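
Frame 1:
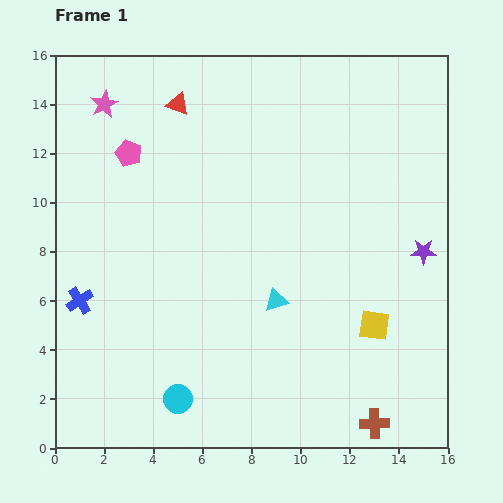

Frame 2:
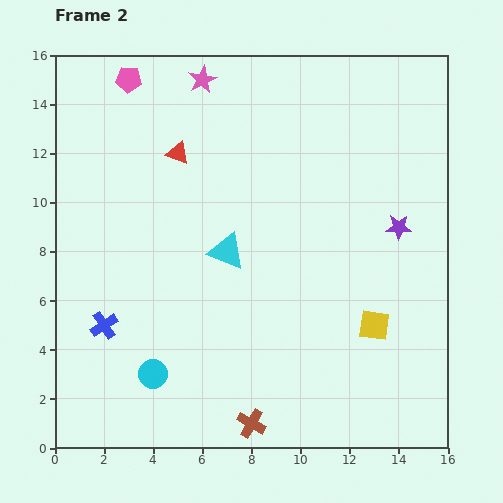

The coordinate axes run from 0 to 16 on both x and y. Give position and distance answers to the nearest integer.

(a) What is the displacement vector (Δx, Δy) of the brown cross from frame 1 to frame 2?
(-5, 0)

The brown cross was at (13, 1) in frame 1 and (8, 1) in frame 2.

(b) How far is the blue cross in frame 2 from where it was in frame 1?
1

The blue cross moved from (1, 6) to (2, 5), a distance of √(1² + 1²) ≈ 1.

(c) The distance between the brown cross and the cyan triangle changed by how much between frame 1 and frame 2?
+1

Distance in frame 1: 6. Distance in frame 2: 7.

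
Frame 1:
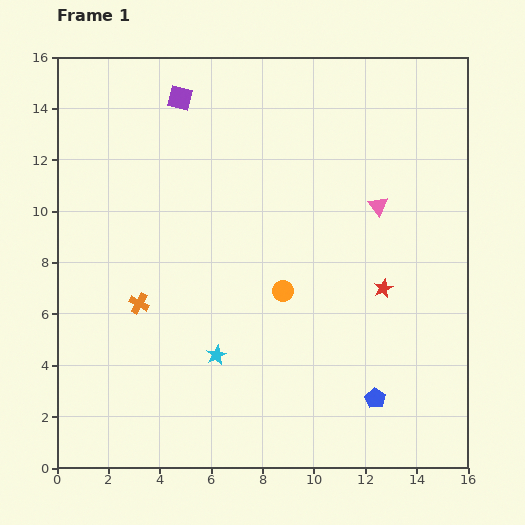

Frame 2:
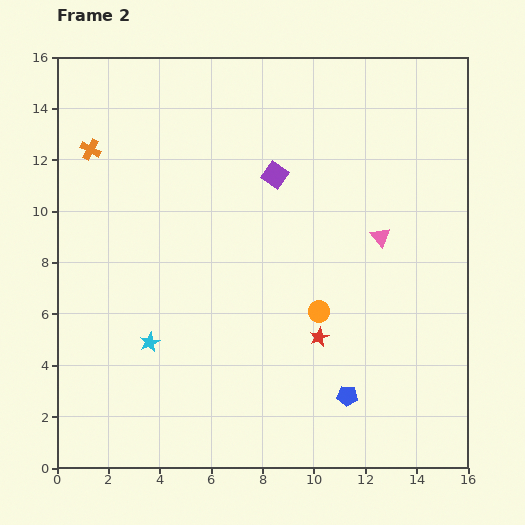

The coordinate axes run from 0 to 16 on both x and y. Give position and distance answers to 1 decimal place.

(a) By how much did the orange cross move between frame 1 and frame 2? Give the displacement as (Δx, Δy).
(-1.9, 6.0)

The orange cross was at (3.2, 6.4) in frame 1 and (1.3, 12.4) in frame 2.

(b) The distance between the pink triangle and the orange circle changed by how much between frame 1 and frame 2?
-1.2

Distance in frame 1: 5.0. Distance in frame 2: 3.8.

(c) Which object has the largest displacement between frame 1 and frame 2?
the orange cross

(moved 6.3; next 4.8)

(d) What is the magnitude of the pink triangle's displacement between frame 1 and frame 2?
1.2

The pink triangle moved from (12.5, 10.2) to (12.6, 9.0), a distance of √(0.1² + 1.2²) ≈ 1.2.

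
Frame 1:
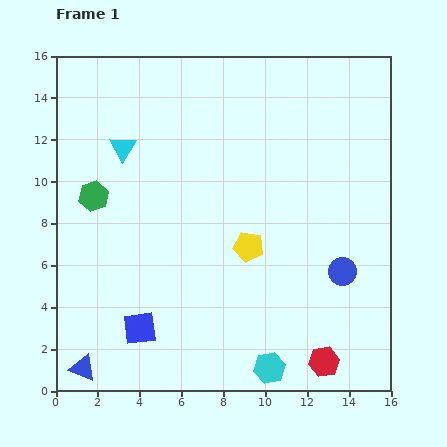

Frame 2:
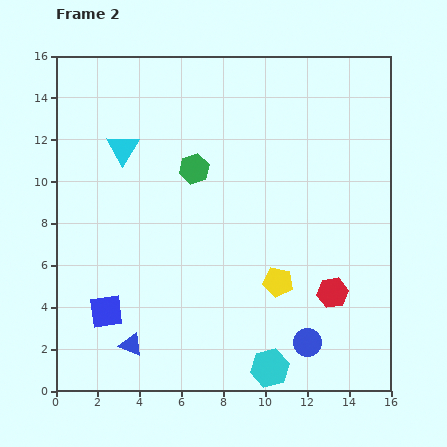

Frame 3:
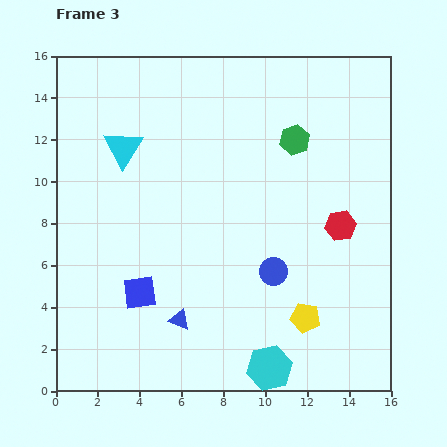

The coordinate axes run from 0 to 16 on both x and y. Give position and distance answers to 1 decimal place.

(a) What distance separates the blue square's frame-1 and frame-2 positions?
1.8

The blue square moved from (4.0, 3.0) to (2.4, 3.8), a distance of √(1.6² + 0.8²) ≈ 1.8.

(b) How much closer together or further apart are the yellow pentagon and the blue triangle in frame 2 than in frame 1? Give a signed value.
-2.2

Distance in frame 1: 9.8. Distance in frame 2: 7.6.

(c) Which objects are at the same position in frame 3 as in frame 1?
the cyan hexagon, the cyan triangle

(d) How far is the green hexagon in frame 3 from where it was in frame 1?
10.0

The green hexagon moved from (1.8, 9.3) to (11.4, 12.0), a distance of √(9.6² + 2.7²) ≈ 10.0.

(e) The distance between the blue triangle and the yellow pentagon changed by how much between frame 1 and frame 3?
-3.8

Distance in frame 1: 9.8. Distance in frame 3: 6.0.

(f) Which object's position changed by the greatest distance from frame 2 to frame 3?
the green hexagon

(moved 5.0; next 3.8)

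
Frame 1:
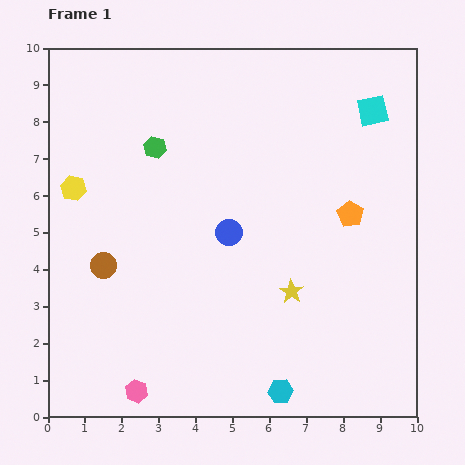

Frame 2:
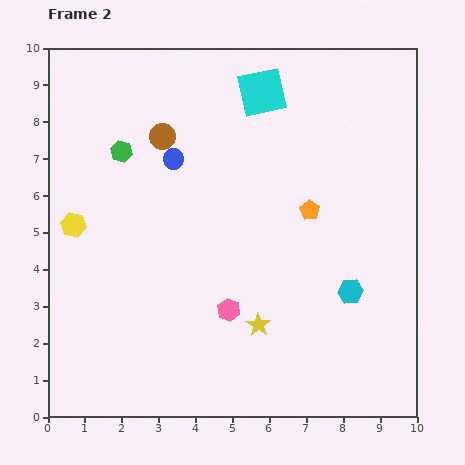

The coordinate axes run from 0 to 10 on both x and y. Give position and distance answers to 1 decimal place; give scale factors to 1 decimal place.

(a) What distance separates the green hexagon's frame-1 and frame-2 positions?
0.9

The green hexagon moved from (2.9, 7.3) to (2.0, 7.2), a distance of √(0.9² + 0.1²) ≈ 0.9.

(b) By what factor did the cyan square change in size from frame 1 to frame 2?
1.5×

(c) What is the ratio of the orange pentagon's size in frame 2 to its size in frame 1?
0.8×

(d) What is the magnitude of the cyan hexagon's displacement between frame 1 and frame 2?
3.3

The cyan hexagon moved from (6.3, 0.7) to (8.2, 3.4), a distance of √(1.9² + 2.7²) ≈ 3.3.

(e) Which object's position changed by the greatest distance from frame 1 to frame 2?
the brown circle

(moved 3.8; next 3.3)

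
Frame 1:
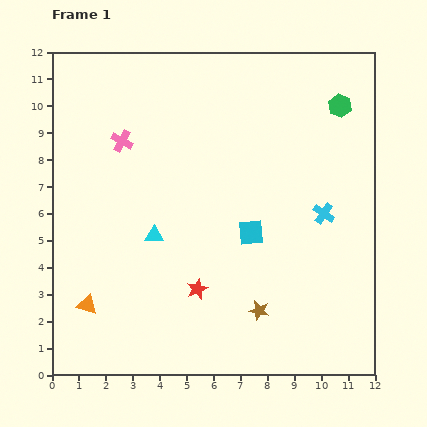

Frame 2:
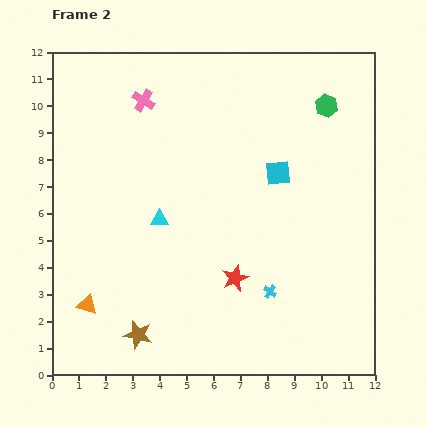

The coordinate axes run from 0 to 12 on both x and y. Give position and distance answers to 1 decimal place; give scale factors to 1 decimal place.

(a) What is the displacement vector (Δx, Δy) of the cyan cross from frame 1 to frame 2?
(-2.0, -2.9)

The cyan cross was at (10.1, 6.0) in frame 1 and (8.1, 3.1) in frame 2.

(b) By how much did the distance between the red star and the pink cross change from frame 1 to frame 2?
+1.2

Distance in frame 1: 6.2. Distance in frame 2: 7.4.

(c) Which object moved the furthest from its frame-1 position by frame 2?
the brown star

(moved 4.6; next 3.5)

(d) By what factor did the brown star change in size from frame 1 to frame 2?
1.4×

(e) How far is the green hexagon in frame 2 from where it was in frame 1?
0.5

The green hexagon moved from (10.7, 10.0) to (10.2, 10.0), a distance of √(0.5² + 0.0²) ≈ 0.5.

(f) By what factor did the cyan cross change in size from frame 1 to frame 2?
0.6×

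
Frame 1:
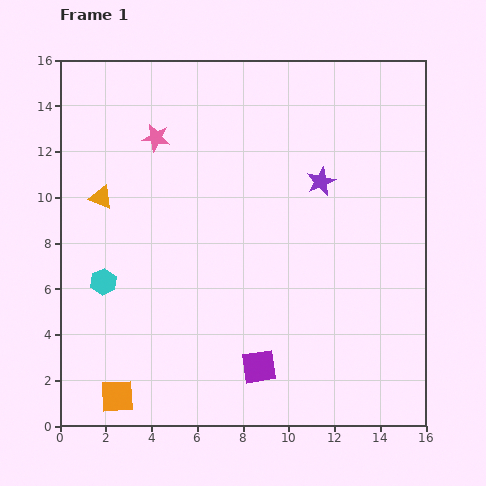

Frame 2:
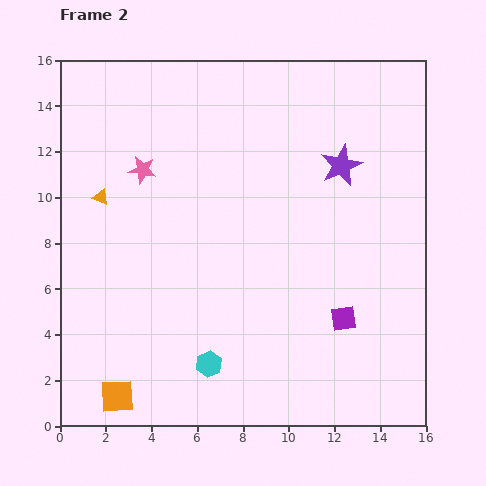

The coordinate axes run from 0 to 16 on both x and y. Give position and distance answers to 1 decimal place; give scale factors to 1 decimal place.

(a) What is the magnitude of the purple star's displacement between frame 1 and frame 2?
1.1

The purple star moved from (11.4, 10.7) to (12.3, 11.4), a distance of √(0.9² + 0.7²) ≈ 1.1.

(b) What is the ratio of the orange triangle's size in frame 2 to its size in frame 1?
0.7×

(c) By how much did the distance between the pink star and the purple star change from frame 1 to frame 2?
+1.3

Distance in frame 1: 7.4. Distance in frame 2: 8.7.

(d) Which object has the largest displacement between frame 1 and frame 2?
the cyan hexagon

(moved 5.8; next 4.3)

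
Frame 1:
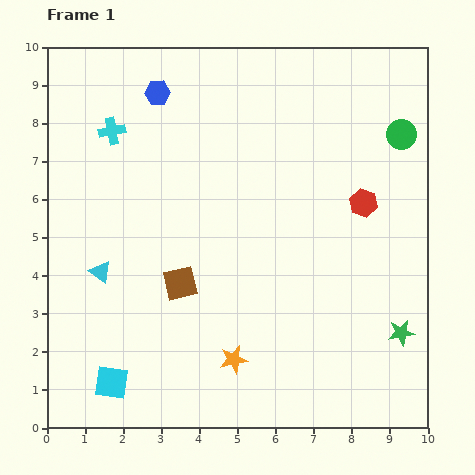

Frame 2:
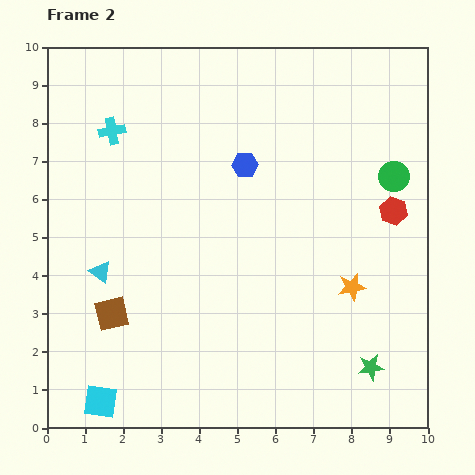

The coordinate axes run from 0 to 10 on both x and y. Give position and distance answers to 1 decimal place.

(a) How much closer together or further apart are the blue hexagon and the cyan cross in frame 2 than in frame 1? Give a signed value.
+2.0

Distance in frame 1: 1.6. Distance in frame 2: 3.6.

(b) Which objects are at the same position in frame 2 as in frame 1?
the cyan cross, the cyan triangle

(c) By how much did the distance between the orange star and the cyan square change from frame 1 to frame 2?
+3.9

Distance in frame 1: 3.3. Distance in frame 2: 7.2.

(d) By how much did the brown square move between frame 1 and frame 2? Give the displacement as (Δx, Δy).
(-1.8, -0.8)

The brown square was at (3.5, 3.8) in frame 1 and (1.7, 3.0) in frame 2.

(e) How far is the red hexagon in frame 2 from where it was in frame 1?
0.8

The red hexagon moved from (8.3, 5.9) to (9.1, 5.7), a distance of √(0.8² + 0.2²) ≈ 0.8.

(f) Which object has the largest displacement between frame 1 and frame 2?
the orange star

(moved 3.6; next 3.0)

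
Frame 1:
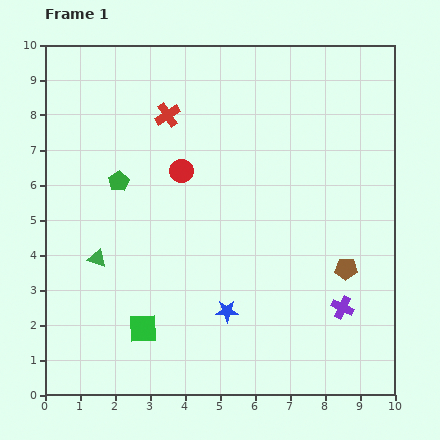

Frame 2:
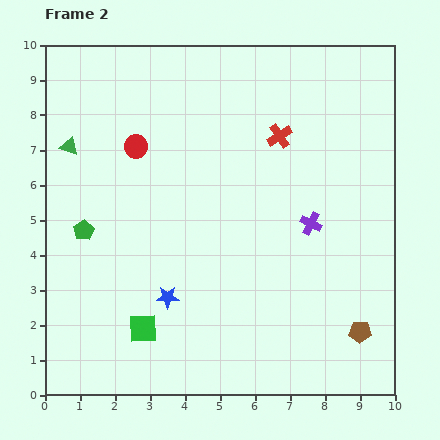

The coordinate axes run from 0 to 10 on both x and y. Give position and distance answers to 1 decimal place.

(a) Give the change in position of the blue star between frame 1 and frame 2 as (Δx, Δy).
(-1.7, 0.4)

The blue star was at (5.2, 2.4) in frame 1 and (3.5, 2.8) in frame 2.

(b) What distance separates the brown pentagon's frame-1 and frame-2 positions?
1.8

The brown pentagon moved from (8.6, 3.6) to (9.0, 1.8), a distance of √(0.4² + 1.8²) ≈ 1.8.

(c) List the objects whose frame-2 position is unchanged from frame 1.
the green square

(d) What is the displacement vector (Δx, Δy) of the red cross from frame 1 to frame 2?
(3.2, -0.6)

The red cross was at (3.5, 8.0) in frame 1 and (6.7, 7.4) in frame 2.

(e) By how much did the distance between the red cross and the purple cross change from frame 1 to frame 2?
-4.7

Distance in frame 1: 7.4. Distance in frame 2: 2.7.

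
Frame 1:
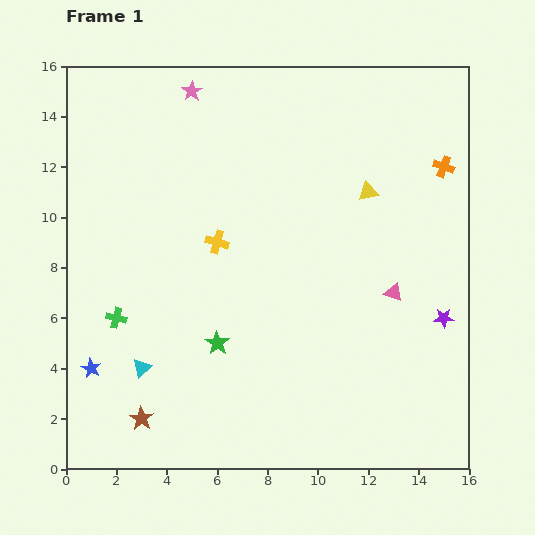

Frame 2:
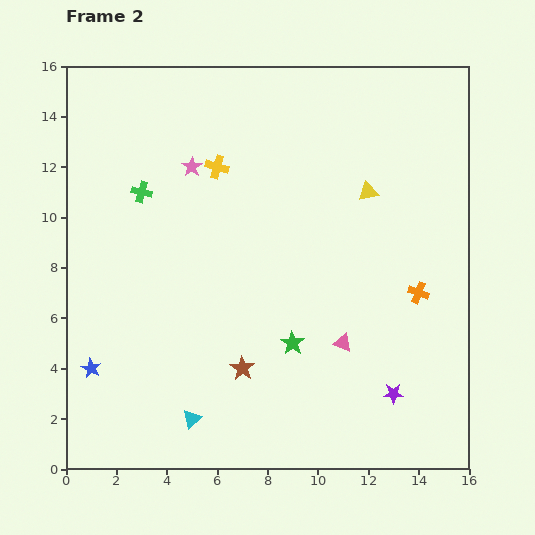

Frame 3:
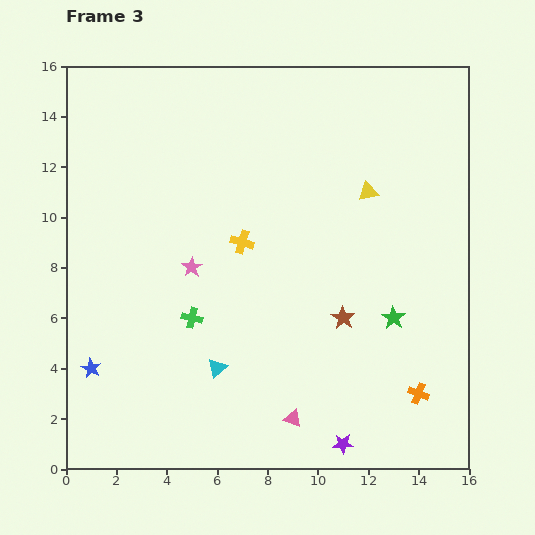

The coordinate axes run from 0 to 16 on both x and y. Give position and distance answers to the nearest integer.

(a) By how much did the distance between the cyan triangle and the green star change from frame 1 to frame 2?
+2

Distance in frame 1: 3. Distance in frame 2: 5.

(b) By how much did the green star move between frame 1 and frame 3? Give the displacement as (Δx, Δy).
(7, 1)

The green star was at (6, 5) in frame 1 and (13, 6) in frame 3.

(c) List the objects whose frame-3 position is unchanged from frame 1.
the blue star, the yellow triangle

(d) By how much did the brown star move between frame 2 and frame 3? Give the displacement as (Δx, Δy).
(4, 2)

The brown star was at (7, 4) in frame 2 and (11, 6) in frame 3.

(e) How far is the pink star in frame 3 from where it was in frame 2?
4

The pink star moved from (5, 12) to (5, 8), a distance of √(0² + 4²) ≈ 4.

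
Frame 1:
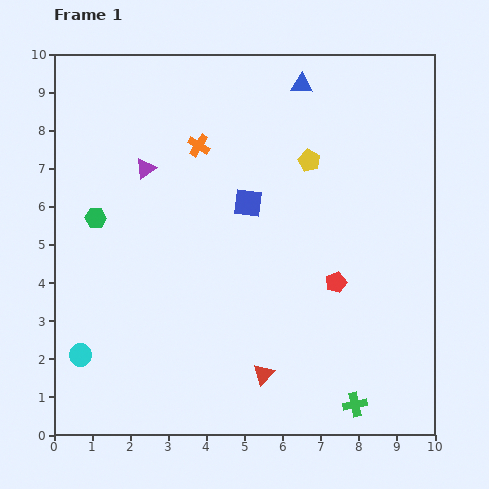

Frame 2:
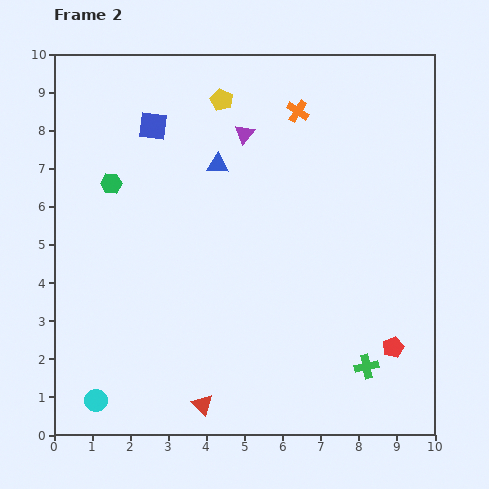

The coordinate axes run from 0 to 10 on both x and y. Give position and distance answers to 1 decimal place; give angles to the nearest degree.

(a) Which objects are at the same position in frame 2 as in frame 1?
none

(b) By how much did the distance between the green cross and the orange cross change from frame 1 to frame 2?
-1.0

Distance in frame 1: 7.9. Distance in frame 2: 6.9.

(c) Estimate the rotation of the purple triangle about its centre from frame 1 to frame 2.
15° counter-clockwise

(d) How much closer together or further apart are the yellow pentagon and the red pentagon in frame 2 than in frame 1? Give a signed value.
+4.6

Distance in frame 1: 3.3. Distance in frame 2: 7.9.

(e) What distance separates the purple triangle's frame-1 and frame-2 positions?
2.8

The purple triangle moved from (2.4, 7.0) to (5.0, 7.9), a distance of √(2.6² + 0.9²) ≈ 2.8.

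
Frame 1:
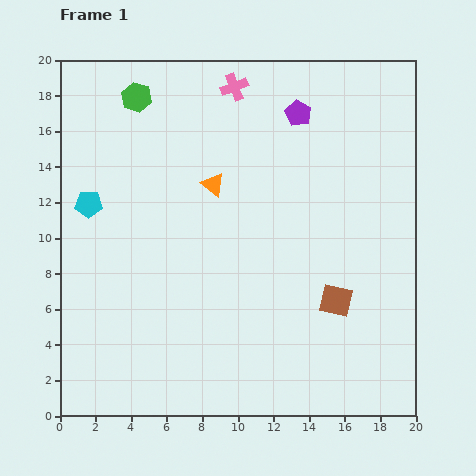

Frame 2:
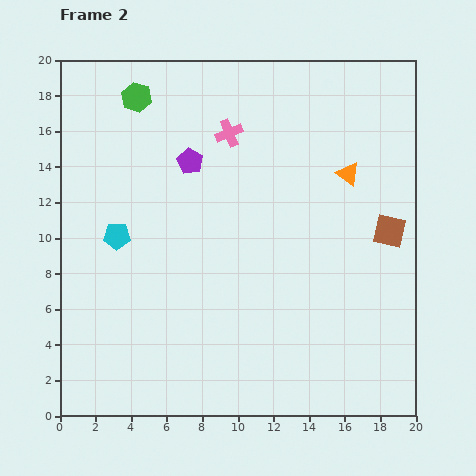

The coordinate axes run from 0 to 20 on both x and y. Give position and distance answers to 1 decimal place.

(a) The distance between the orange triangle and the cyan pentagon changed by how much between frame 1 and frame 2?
+6.4

Distance in frame 1: 7.1. Distance in frame 2: 13.5.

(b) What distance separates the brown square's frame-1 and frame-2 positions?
4.9

The brown square moved from (15.5, 6.5) to (18.5, 10.4), a distance of √(3.0² + 3.9²) ≈ 4.9.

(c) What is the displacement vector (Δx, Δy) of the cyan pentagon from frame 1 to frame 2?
(1.6, -1.8)

The cyan pentagon was at (1.6, 11.9) in frame 1 and (3.2, 10.1) in frame 2.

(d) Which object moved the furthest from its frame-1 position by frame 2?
the orange triangle

(moved 7.6; next 6.7)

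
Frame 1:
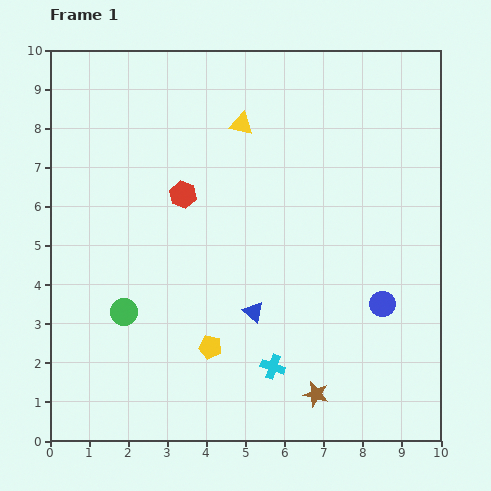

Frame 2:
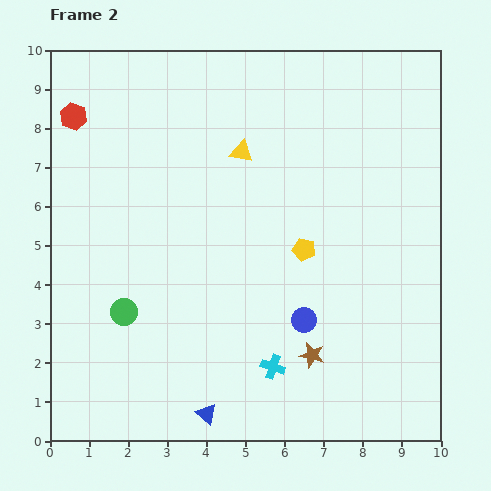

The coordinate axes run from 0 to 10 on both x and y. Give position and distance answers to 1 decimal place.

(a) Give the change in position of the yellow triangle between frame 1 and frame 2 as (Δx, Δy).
(0.0, -0.7)

The yellow triangle was at (4.9, 8.1) in frame 1 and (4.9, 7.4) in frame 2.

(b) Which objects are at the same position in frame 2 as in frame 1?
the green circle, the cyan cross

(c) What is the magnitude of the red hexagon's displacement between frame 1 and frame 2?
3.4

The red hexagon moved from (3.4, 6.3) to (0.6, 8.3), a distance of √(2.8² + 2.0²) ≈ 3.4.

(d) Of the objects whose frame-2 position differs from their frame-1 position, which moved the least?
the yellow triangle

(moved 0.7)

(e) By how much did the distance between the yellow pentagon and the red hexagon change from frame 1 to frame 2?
+2.8

Distance in frame 1: 4.0. Distance in frame 2: 6.8.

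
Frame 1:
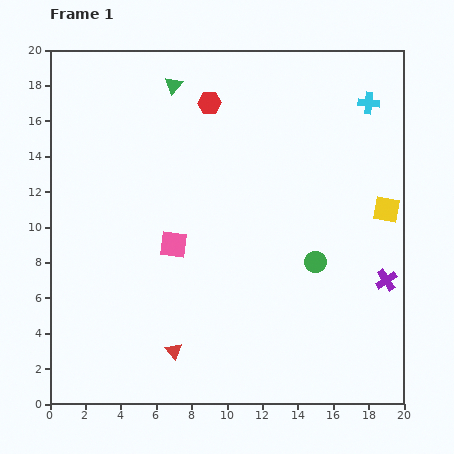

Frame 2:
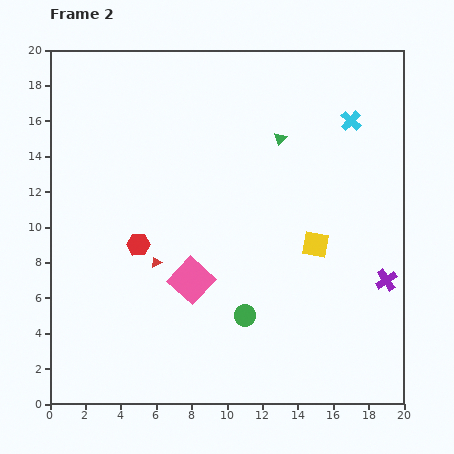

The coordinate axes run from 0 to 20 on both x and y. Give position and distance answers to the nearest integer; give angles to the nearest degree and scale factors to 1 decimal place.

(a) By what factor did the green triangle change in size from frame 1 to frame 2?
0.7×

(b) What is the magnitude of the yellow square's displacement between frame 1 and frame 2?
4

The yellow square moved from (19, 11) to (15, 9), a distance of √(4² + 2²) ≈ 4.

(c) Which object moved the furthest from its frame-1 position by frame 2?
the red hexagon

(moved 9; next 7)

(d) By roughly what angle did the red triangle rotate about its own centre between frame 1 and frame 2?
46° clockwise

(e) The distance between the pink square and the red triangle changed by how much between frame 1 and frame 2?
-4

Distance in frame 1: 6. Distance in frame 2: 2.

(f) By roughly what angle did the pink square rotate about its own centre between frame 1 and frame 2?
35° clockwise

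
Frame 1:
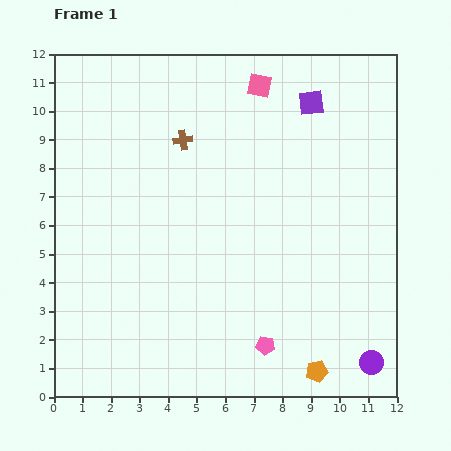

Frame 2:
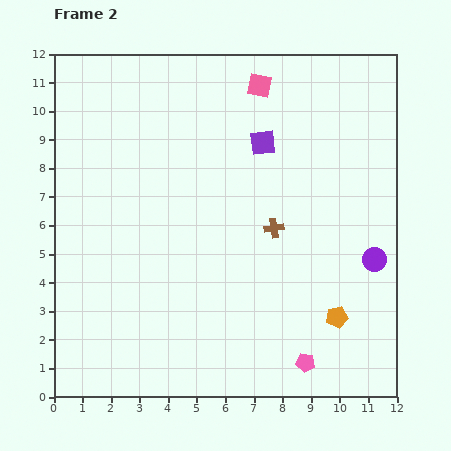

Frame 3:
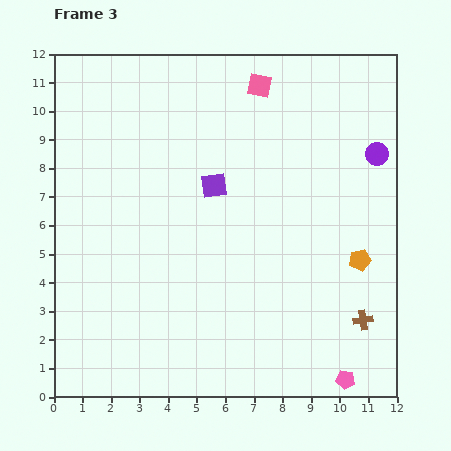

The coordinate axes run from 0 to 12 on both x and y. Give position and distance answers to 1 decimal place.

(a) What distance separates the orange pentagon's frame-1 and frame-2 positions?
2.0

The orange pentagon moved from (9.2, 0.9) to (9.9, 2.8), a distance of √(0.7² + 1.9²) ≈ 2.0.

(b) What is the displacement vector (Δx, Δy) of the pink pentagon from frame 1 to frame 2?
(1.4, -0.6)

The pink pentagon was at (7.4, 1.8) in frame 1 and (8.8, 1.2) in frame 2.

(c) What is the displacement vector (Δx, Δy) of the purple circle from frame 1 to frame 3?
(0.2, 7.3)

The purple circle was at (11.1, 1.2) in frame 1 and (11.3, 8.5) in frame 3.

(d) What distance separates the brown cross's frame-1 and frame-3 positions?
8.9

The brown cross moved from (4.5, 9.0) to (10.8, 2.7), a distance of √(6.3² + 6.3²) ≈ 8.9.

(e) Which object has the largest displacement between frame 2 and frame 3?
the brown cross

(moved 4.5; next 3.7)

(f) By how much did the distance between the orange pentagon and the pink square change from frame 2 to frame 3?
-1.5

Distance in frame 2: 8.5. Distance in frame 3: 7.0.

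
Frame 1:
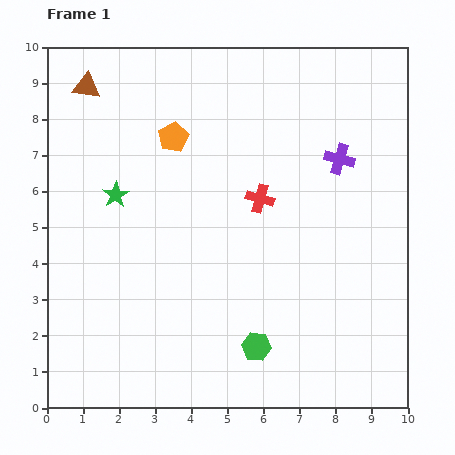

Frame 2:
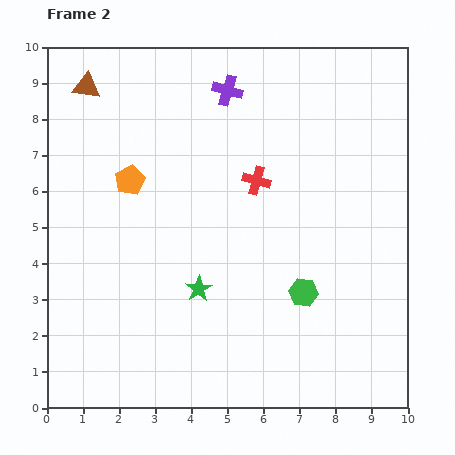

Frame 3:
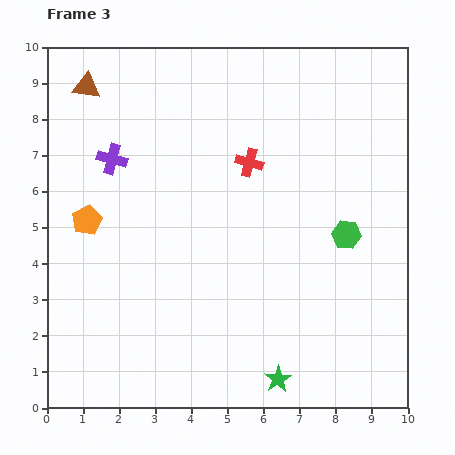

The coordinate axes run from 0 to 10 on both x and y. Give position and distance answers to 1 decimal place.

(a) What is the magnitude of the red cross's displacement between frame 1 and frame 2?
0.5

The red cross moved from (5.9, 5.8) to (5.8, 6.3), a distance of √(0.1² + 0.5²) ≈ 0.5.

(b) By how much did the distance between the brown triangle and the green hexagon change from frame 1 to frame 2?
-0.3

Distance in frame 1: 8.6. Distance in frame 2: 8.3.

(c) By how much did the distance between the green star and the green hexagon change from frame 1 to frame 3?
-1.3

Distance in frame 1: 5.7. Distance in frame 3: 4.4.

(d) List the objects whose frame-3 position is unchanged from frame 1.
the brown triangle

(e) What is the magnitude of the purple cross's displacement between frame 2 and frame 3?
3.7

The purple cross moved from (5.0, 8.8) to (1.8, 6.9), a distance of √(3.2² + 1.9²) ≈ 3.7.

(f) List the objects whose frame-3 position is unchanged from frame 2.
the brown triangle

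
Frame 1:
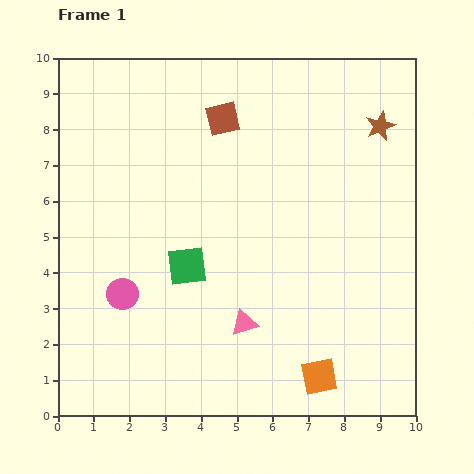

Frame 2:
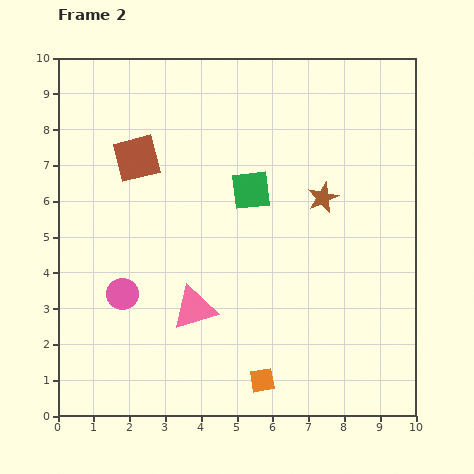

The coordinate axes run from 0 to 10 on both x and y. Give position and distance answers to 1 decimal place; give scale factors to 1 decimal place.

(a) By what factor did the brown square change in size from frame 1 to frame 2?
1.4×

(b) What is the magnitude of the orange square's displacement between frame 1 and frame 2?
1.6

The orange square moved from (7.3, 1.1) to (5.7, 1.0), a distance of √(1.6² + 0.1²) ≈ 1.6.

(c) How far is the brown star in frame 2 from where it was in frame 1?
2.6

The brown star moved from (9.0, 8.1) to (7.4, 6.1), a distance of √(1.6² + 2.0²) ≈ 2.6.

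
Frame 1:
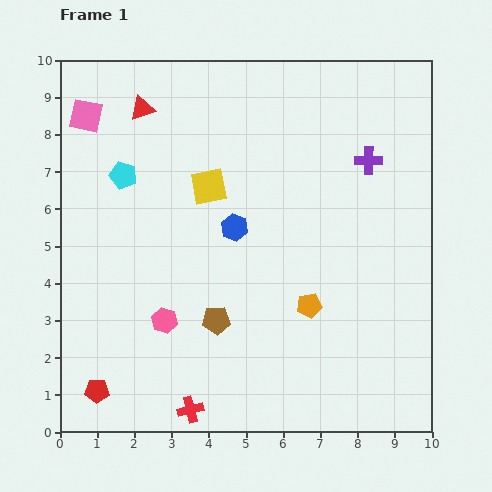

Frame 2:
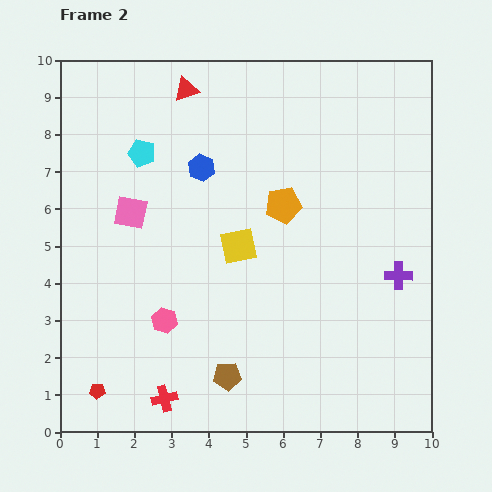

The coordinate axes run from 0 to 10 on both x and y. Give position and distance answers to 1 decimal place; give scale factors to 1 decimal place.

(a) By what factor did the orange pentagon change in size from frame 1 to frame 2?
1.5×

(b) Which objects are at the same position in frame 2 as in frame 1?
the red pentagon, the pink hexagon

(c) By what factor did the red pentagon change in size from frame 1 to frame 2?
0.7×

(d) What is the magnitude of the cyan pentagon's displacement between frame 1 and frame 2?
0.8

The cyan pentagon moved from (1.7, 6.9) to (2.2, 7.5), a distance of √(0.5² + 0.6²) ≈ 0.8.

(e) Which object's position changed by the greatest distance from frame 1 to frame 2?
the purple cross

(moved 3.2; next 2.9)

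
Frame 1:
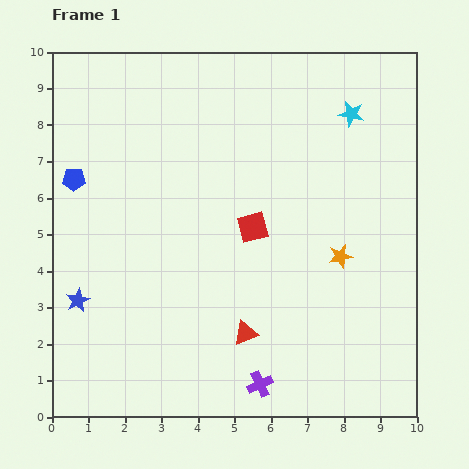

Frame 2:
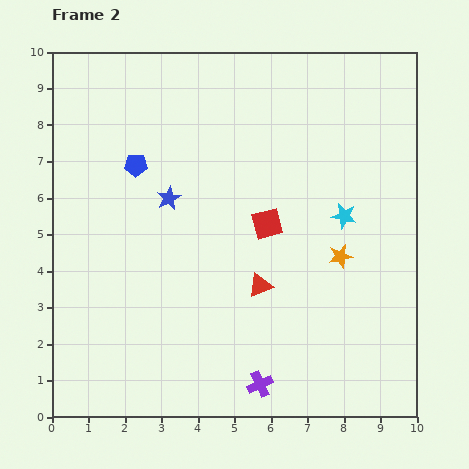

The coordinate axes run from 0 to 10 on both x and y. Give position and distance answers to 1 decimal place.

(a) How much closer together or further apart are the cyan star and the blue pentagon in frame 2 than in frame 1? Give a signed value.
-1.9

Distance in frame 1: 7.8. Distance in frame 2: 5.9.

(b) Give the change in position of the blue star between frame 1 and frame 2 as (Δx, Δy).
(2.5, 2.8)

The blue star was at (0.7, 3.2) in frame 1 and (3.2, 6.0) in frame 2.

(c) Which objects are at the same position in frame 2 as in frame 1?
the orange star, the purple cross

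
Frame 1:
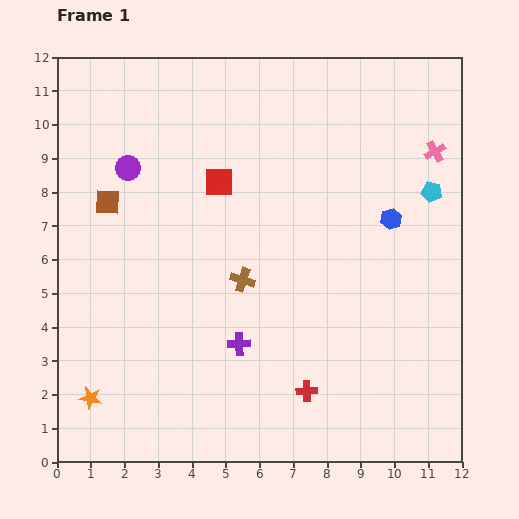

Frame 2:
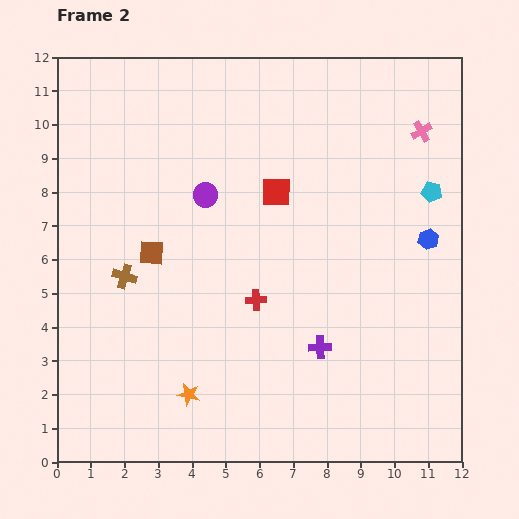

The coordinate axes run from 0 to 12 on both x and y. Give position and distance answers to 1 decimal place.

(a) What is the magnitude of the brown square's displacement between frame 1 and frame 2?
2.0

The brown square moved from (1.5, 7.7) to (2.8, 6.2), a distance of √(1.3² + 1.5²) ≈ 2.0.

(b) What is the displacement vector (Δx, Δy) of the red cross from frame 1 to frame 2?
(-1.5, 2.7)

The red cross was at (7.4, 2.1) in frame 1 and (5.9, 4.8) in frame 2.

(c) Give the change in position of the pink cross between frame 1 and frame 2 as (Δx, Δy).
(-0.4, 0.6)

The pink cross was at (11.2, 9.2) in frame 1 and (10.8, 9.8) in frame 2.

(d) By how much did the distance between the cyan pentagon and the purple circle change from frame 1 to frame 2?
-2.3

Distance in frame 1: 9.0. Distance in frame 2: 6.7.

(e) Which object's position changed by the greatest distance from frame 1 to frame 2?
the brown cross

(moved 3.5; next 3.1)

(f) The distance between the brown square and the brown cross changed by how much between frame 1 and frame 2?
-3.5

Distance in frame 1: 4.6. Distance in frame 2: 1.1.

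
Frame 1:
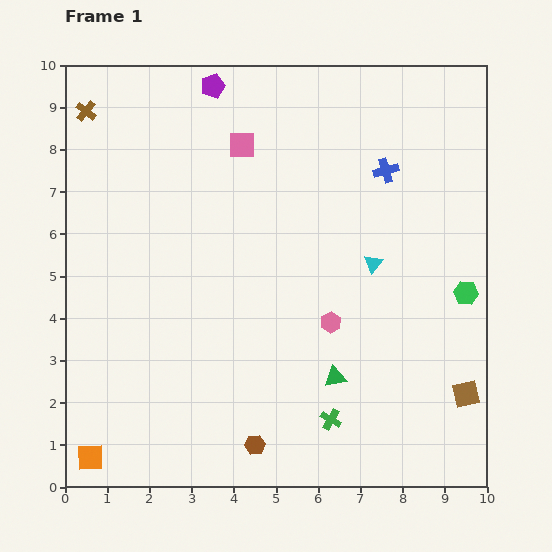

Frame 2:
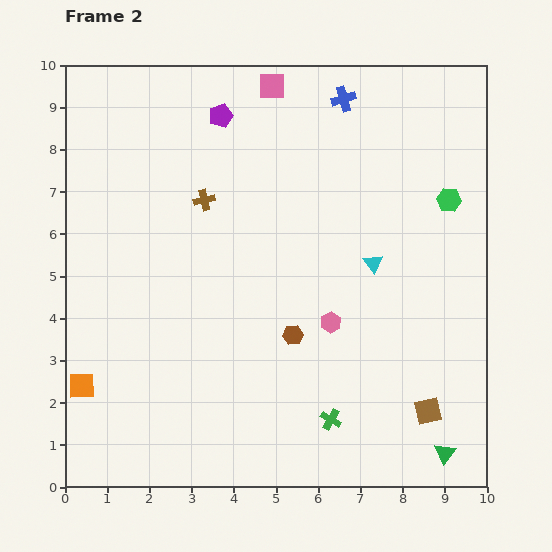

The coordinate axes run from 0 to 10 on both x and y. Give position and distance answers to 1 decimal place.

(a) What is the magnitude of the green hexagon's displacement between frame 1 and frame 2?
2.2

The green hexagon moved from (9.5, 4.6) to (9.1, 6.8), a distance of √(0.4² + 2.2²) ≈ 2.2.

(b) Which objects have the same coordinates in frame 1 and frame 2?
the green cross, the cyan triangle, the pink hexagon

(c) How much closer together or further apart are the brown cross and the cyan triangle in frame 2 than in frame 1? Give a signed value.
-3.4

Distance in frame 1: 7.7. Distance in frame 2: 4.3.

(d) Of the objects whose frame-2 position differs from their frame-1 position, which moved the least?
the purple pentagon

(moved 0.7)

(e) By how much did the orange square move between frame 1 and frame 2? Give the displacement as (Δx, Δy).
(-0.2, 1.7)

The orange square was at (0.6, 0.7) in frame 1 and (0.4, 2.4) in frame 2.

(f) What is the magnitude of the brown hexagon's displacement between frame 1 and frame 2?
2.8

The brown hexagon moved from (4.5, 1.0) to (5.4, 3.6), a distance of √(0.9² + 2.6²) ≈ 2.8.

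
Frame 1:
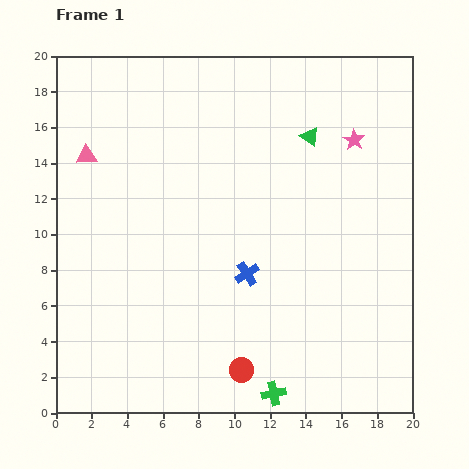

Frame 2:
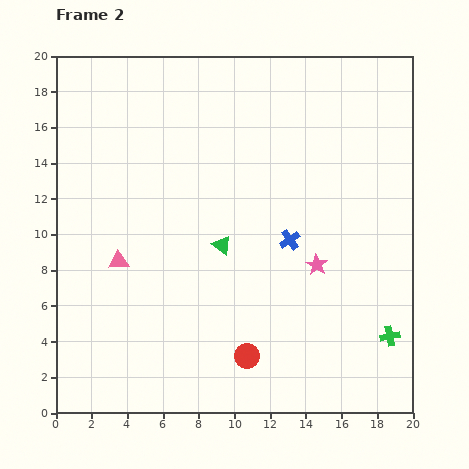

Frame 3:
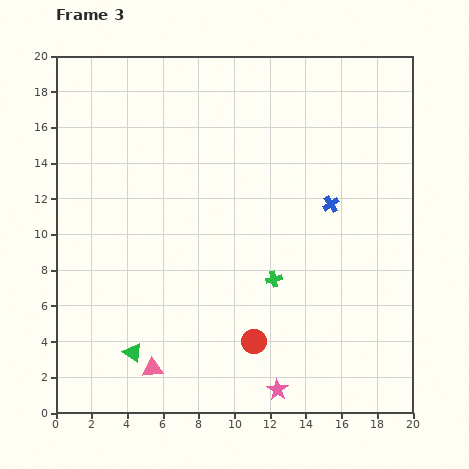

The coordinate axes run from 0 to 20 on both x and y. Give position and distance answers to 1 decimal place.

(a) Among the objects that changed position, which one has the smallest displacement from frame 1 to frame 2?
the red circle

(moved 0.9)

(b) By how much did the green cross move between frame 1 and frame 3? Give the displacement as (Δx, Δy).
(0.0, 6.4)

The green cross was at (12.2, 1.1) in frame 1 and (12.2, 7.5) in frame 3.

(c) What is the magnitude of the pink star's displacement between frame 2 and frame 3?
7.3

The pink star moved from (14.6, 8.3) to (12.4, 1.3), a distance of √(2.2² + 7.0²) ≈ 7.3.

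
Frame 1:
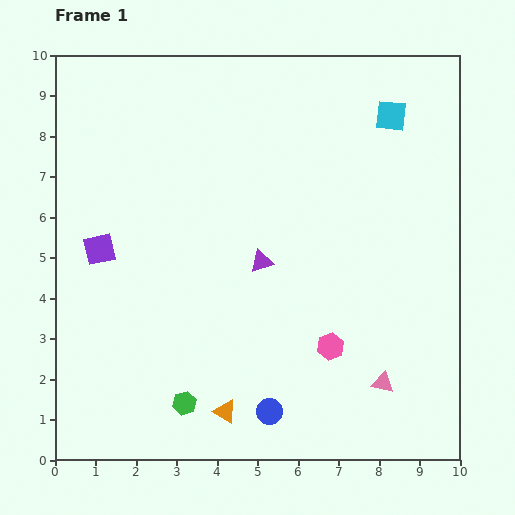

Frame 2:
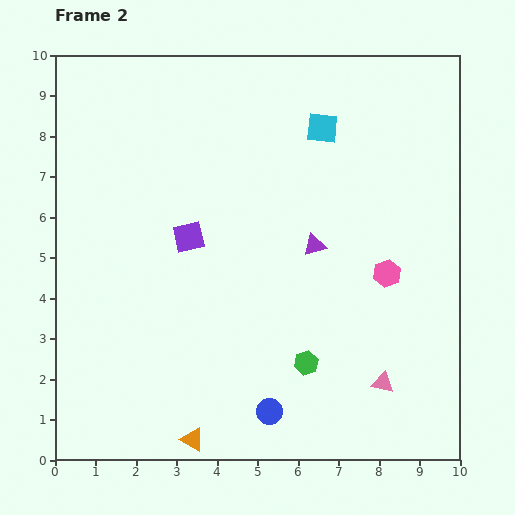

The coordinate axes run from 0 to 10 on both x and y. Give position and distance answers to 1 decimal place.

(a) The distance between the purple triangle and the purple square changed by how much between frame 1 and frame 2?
-0.9

Distance in frame 1: 4.0. Distance in frame 2: 3.1.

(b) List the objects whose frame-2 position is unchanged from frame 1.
the pink triangle, the blue circle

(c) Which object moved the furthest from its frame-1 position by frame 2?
the green hexagon

(moved 3.2; next 2.3)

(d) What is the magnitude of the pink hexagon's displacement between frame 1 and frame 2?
2.3

The pink hexagon moved from (6.8, 2.8) to (8.2, 4.6), a distance of √(1.4² + 1.8²) ≈ 2.3.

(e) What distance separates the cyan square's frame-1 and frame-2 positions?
1.7

The cyan square moved from (8.3, 8.5) to (6.6, 8.2), a distance of √(1.7² + 0.3²) ≈ 1.7.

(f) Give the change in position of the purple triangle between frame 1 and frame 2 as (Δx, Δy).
(1.3, 0.4)

The purple triangle was at (5.1, 4.9) in frame 1 and (6.4, 5.3) in frame 2.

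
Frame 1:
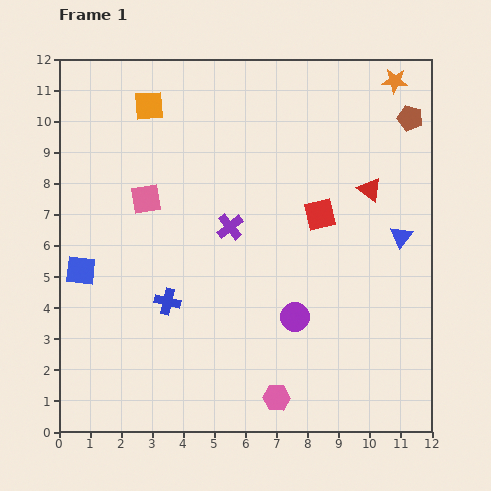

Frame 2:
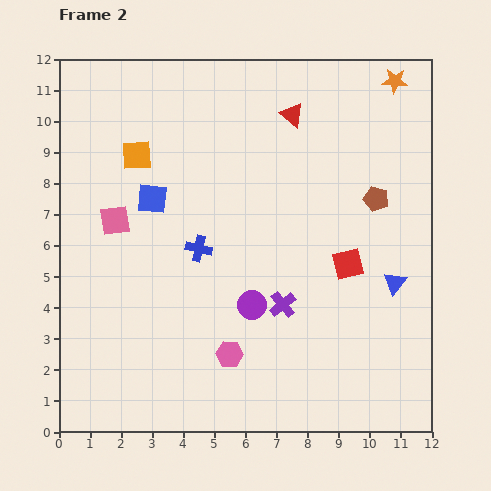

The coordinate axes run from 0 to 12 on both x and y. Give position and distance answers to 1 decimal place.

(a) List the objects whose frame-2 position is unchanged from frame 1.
the orange star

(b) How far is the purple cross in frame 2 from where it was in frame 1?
3.0

The purple cross moved from (5.5, 6.6) to (7.2, 4.1), a distance of √(1.7² + 2.5²) ≈ 3.0.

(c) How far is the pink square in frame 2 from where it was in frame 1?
1.2

The pink square moved from (2.8, 7.5) to (1.8, 6.8), a distance of √(1.0² + 0.7²) ≈ 1.2.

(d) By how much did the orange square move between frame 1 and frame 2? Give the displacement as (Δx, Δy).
(-0.4, -1.6)

The orange square was at (2.9, 10.5) in frame 1 and (2.5, 8.9) in frame 2.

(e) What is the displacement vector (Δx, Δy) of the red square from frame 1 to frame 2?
(0.9, -1.6)

The red square was at (8.4, 7.0) in frame 1 and (9.3, 5.4) in frame 2.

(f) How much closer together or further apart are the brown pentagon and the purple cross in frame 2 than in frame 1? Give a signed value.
-2.3

Distance in frame 1: 6.8. Distance in frame 2: 4.5.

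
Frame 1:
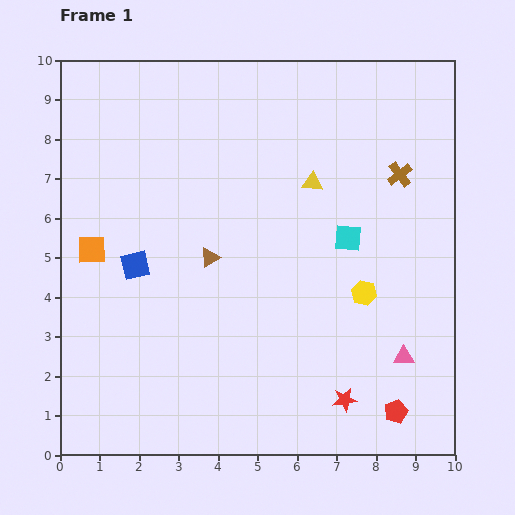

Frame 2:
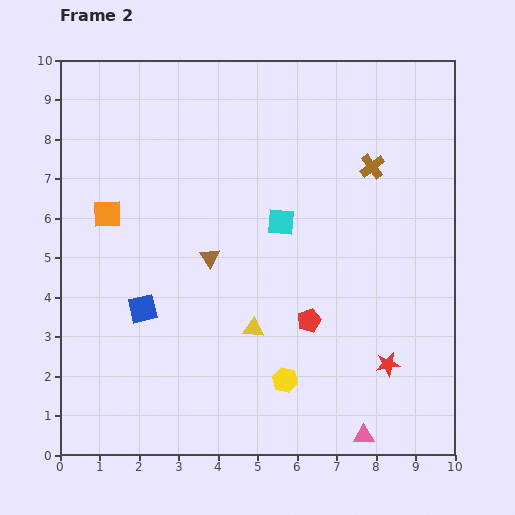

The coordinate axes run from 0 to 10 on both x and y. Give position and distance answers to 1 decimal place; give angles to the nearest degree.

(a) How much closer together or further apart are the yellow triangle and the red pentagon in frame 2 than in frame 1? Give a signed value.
-4.8

Distance in frame 1: 6.2. Distance in frame 2: 1.4.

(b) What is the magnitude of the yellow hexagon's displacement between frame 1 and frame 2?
3.0

The yellow hexagon moved from (7.7, 4.1) to (5.7, 1.9), a distance of √(2.0² + 2.2²) ≈ 3.0.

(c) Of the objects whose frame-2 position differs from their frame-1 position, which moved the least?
the brown cross

(moved 0.7)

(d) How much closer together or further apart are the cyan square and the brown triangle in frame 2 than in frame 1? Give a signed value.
-1.5

Distance in frame 1: 3.5. Distance in frame 2: 2.0.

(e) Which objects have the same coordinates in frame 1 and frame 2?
the brown triangle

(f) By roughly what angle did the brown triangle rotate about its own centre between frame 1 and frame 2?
32° counter-clockwise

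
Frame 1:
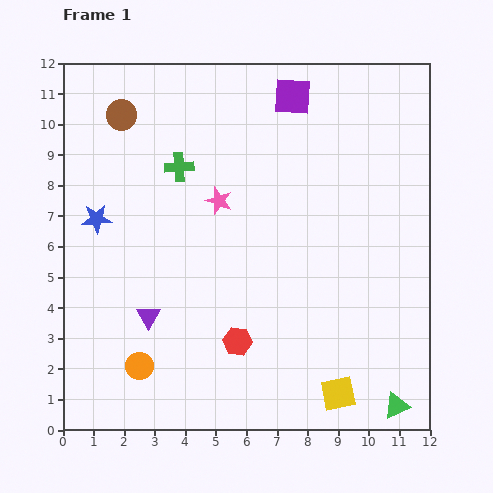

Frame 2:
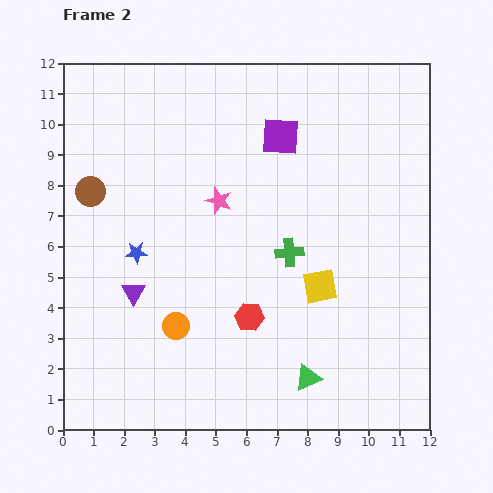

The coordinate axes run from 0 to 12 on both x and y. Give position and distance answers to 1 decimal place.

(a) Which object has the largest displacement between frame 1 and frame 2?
the green cross

(moved 4.6; next 3.6)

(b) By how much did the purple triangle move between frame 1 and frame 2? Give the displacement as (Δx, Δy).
(-0.5, 0.8)

The purple triangle was at (2.8, 3.7) in frame 1 and (2.3, 4.5) in frame 2.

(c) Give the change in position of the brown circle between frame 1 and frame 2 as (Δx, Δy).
(-1.0, -2.5)

The brown circle was at (1.9, 10.3) in frame 1 and (0.9, 7.8) in frame 2.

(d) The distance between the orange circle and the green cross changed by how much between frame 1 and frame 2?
-2.2

Distance in frame 1: 6.6. Distance in frame 2: 4.4.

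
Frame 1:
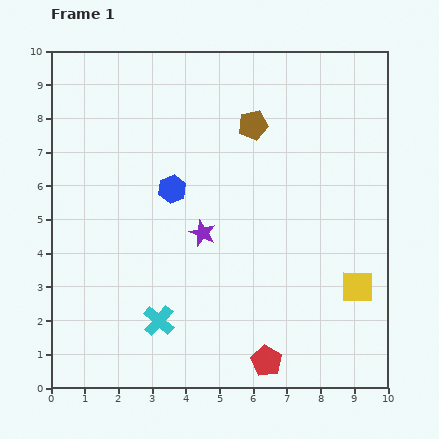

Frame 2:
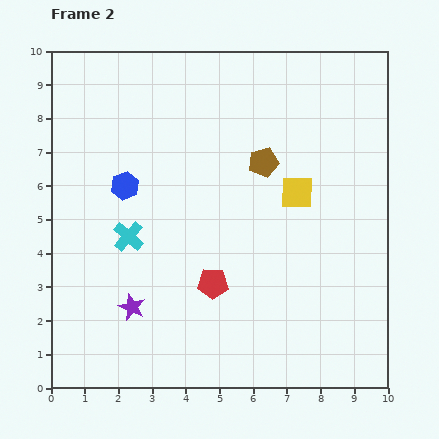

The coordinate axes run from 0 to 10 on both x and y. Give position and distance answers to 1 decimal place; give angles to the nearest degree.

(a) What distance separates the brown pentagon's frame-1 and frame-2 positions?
1.1

The brown pentagon moved from (6.0, 7.8) to (6.3, 6.7), a distance of √(0.3² + 1.1²) ≈ 1.1.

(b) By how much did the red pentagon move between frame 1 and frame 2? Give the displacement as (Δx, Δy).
(-1.6, 2.3)

The red pentagon was at (6.4, 0.8) in frame 1 and (4.8, 3.1) in frame 2.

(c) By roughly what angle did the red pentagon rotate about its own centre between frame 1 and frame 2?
28° counter-clockwise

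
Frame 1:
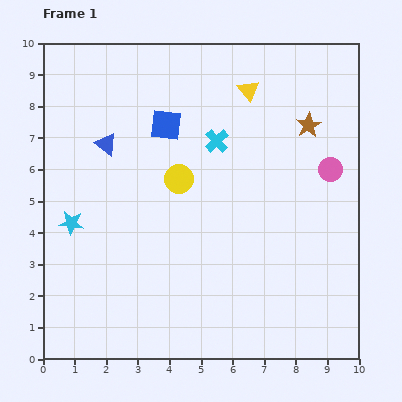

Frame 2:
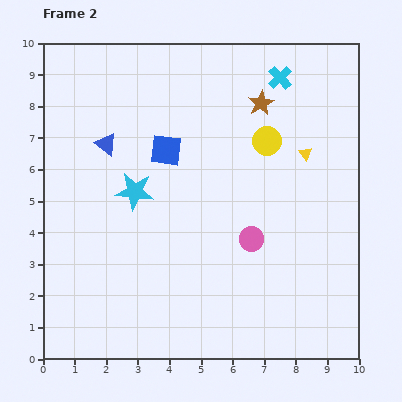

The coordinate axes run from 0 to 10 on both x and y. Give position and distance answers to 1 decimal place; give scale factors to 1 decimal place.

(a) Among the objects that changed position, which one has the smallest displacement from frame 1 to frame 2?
the blue square

(moved 0.8)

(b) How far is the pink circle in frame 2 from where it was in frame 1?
3.3

The pink circle moved from (9.1, 6.0) to (6.6, 3.8), a distance of √(2.5² + 2.2²) ≈ 3.3.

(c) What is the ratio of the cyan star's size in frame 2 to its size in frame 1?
1.6×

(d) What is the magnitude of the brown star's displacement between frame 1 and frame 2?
1.7

The brown star moved from (8.4, 7.4) to (6.9, 8.1), a distance of √(1.5² + 0.7²) ≈ 1.7.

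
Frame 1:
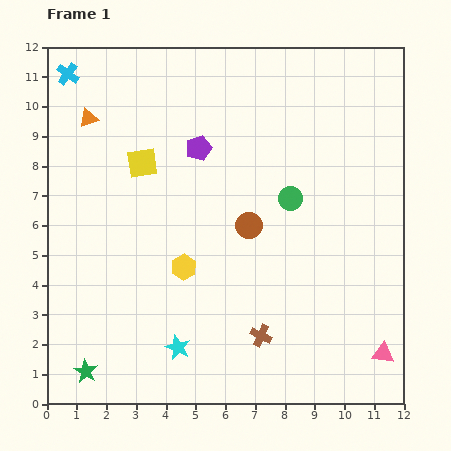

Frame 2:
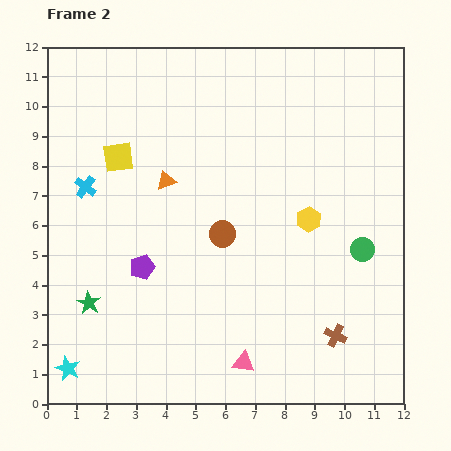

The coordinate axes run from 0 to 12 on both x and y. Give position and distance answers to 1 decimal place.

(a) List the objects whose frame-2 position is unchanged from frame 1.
none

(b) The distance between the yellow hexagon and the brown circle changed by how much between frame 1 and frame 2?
+0.3

Distance in frame 1: 2.6. Distance in frame 2: 2.9.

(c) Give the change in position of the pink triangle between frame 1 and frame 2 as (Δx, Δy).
(-4.7, -0.3)

The pink triangle was at (11.3, 1.7) in frame 1 and (6.6, 1.4) in frame 2.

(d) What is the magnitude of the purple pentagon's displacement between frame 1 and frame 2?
4.4

The purple pentagon moved from (5.1, 8.6) to (3.2, 4.6), a distance of √(1.9² + 4.0²) ≈ 4.4.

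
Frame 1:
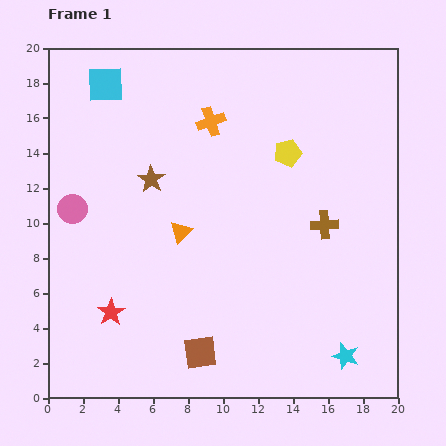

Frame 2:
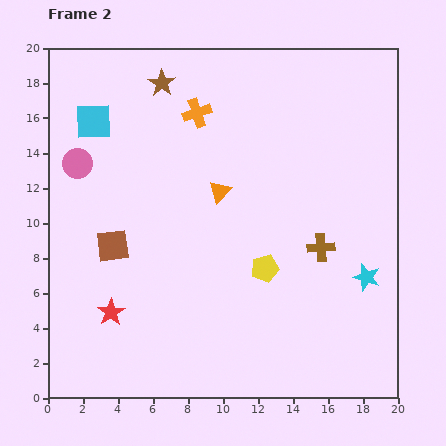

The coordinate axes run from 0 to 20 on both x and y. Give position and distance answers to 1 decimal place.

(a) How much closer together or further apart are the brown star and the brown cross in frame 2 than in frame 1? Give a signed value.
+2.9

Distance in frame 1: 10.2. Distance in frame 2: 13.1.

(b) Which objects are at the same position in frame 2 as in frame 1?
the red star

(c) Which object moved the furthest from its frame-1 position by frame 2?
the brown square

(moved 7.9; next 6.7)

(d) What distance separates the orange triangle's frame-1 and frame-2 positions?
3.2

The orange triangle moved from (7.6, 9.5) to (9.8, 11.8), a distance of √(2.2² + 2.3²) ≈ 3.2.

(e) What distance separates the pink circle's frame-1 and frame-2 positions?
2.6

The pink circle moved from (1.4, 10.8) to (1.7, 13.4), a distance of √(0.3² + 2.6²) ≈ 2.6.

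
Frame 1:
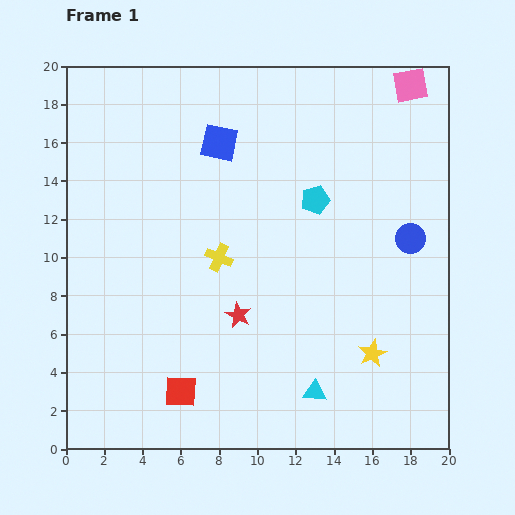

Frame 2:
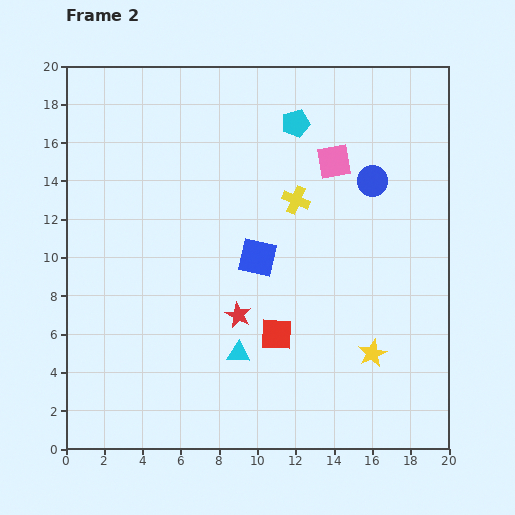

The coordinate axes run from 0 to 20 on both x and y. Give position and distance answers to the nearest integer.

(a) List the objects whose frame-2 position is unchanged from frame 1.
the red star, the yellow star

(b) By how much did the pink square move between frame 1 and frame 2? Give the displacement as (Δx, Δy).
(-4, -4)

The pink square was at (18, 19) in frame 1 and (14, 15) in frame 2.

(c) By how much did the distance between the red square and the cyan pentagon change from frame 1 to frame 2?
-1

Distance in frame 1: 12. Distance in frame 2: 11.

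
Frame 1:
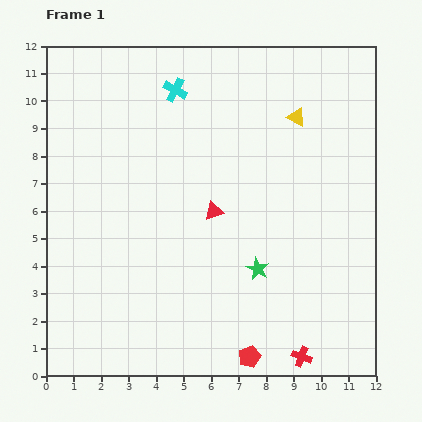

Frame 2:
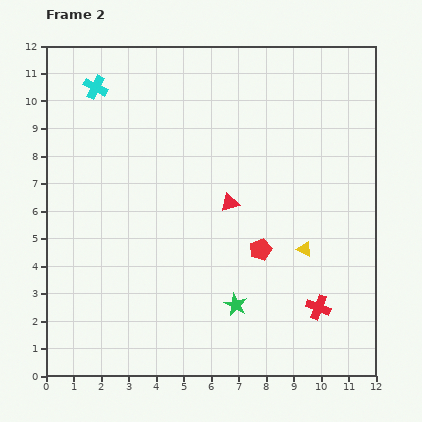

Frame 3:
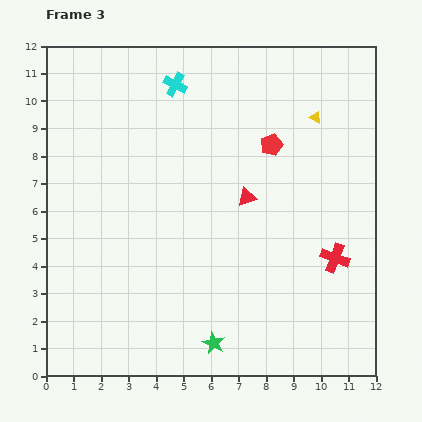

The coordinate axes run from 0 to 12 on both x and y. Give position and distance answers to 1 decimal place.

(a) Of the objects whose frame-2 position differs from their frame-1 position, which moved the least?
the red triangle

(moved 0.7)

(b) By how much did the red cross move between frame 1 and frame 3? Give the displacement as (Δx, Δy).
(1.2, 3.6)

The red cross was at (9.3, 0.7) in frame 1 and (10.5, 4.3) in frame 3.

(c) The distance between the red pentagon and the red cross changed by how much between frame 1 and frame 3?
+2.8

Distance in frame 1: 1.9. Distance in frame 3: 4.7.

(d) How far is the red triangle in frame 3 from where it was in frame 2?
0.6

The red triangle moved from (6.7, 6.3) to (7.3, 6.5), a distance of √(0.6² + 0.2²) ≈ 0.6.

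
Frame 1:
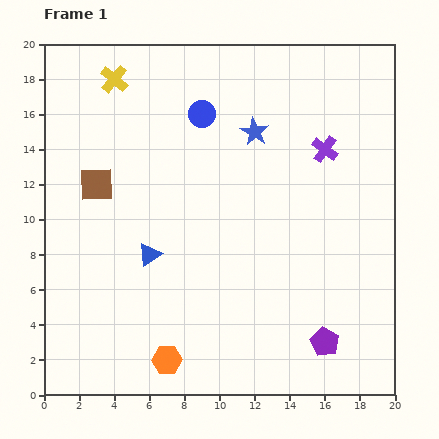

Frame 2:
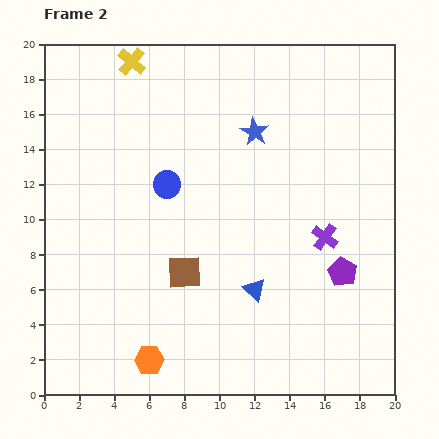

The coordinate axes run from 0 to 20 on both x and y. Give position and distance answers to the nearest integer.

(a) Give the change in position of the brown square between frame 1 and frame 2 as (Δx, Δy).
(5, -5)

The brown square was at (3, 12) in frame 1 and (8, 7) in frame 2.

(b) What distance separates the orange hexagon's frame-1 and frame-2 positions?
1

The orange hexagon moved from (7, 2) to (6, 2), a distance of √(1² + 0²) ≈ 1.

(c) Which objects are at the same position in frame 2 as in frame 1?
the blue star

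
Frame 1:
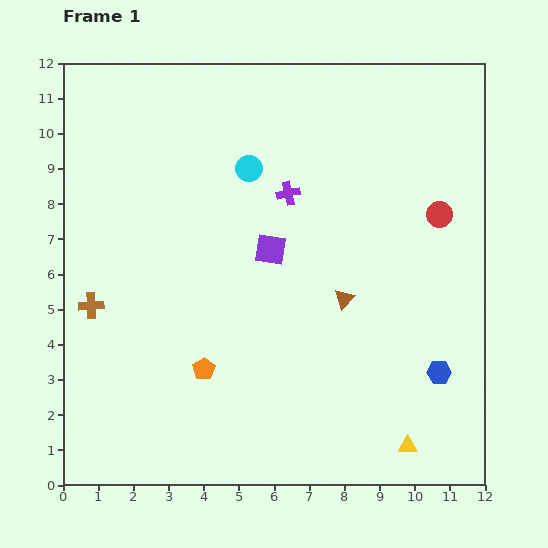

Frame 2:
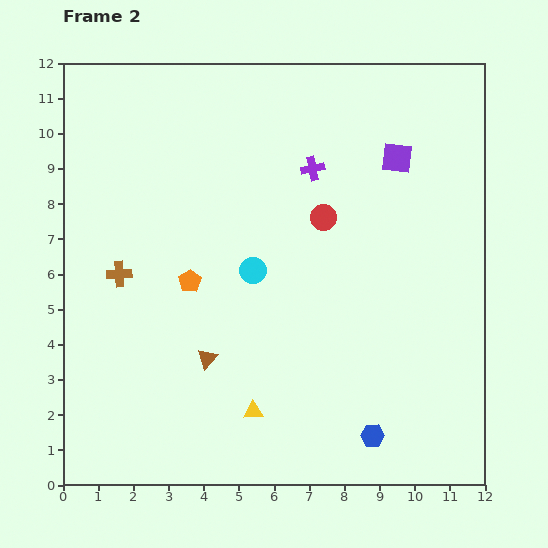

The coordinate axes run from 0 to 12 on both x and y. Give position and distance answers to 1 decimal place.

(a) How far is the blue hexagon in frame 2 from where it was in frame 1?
2.6

The blue hexagon moved from (10.7, 3.2) to (8.8, 1.4), a distance of √(1.9² + 1.8²) ≈ 2.6.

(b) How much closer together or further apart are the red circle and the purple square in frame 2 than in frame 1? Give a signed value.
-2.2

Distance in frame 1: 4.9. Distance in frame 2: 2.7.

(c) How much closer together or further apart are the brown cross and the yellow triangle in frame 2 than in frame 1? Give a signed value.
-4.4

Distance in frame 1: 9.8. Distance in frame 2: 5.4.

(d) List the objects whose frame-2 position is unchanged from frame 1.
none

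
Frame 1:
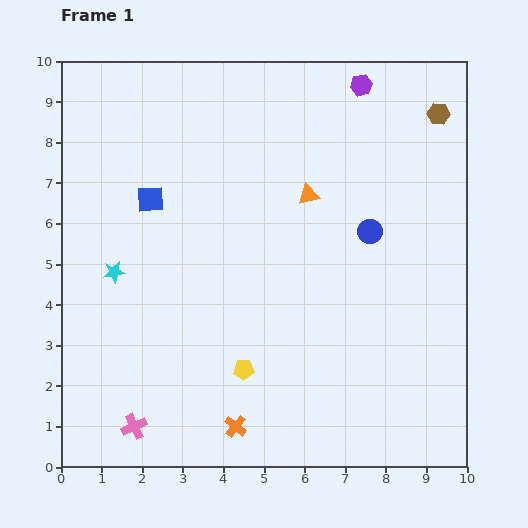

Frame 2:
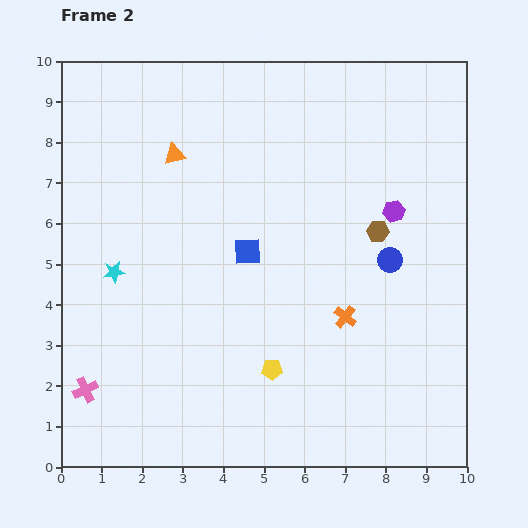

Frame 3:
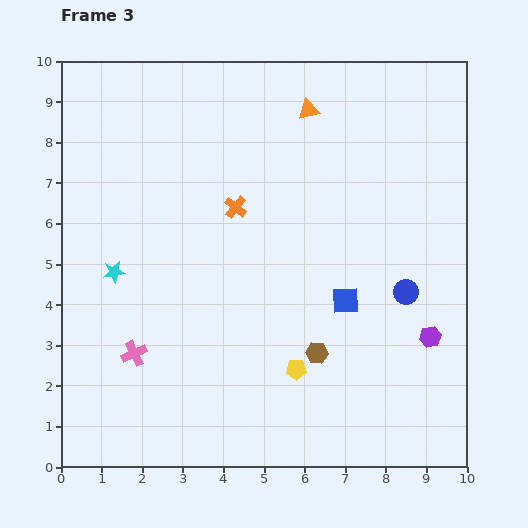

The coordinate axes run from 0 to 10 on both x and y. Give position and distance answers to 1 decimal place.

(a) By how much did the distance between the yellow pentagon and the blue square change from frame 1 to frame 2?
-1.8

Distance in frame 1: 4.8. Distance in frame 2: 3.0.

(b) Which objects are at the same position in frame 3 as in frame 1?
the cyan star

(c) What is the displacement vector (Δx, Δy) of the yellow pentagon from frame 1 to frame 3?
(1.3, 0.0)

The yellow pentagon was at (4.5, 2.4) in frame 1 and (5.8, 2.4) in frame 3.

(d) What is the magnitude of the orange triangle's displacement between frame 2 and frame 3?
3.5

The orange triangle moved from (2.8, 7.7) to (6.1, 8.8), a distance of √(3.3² + 1.1²) ≈ 3.5.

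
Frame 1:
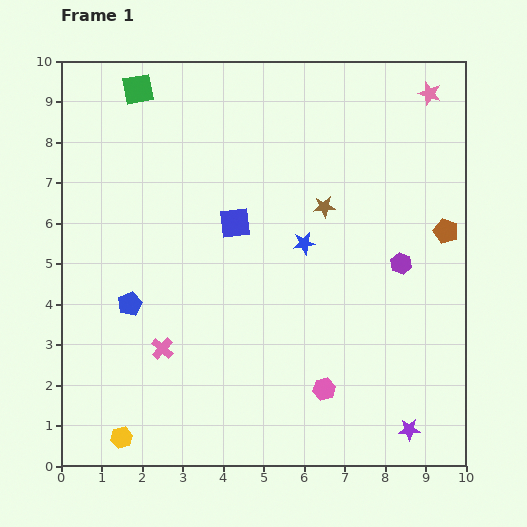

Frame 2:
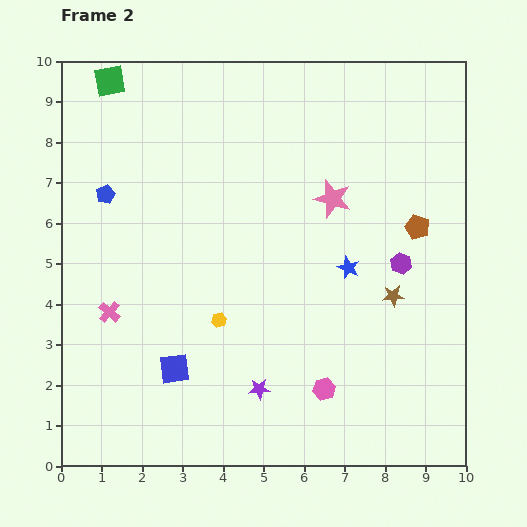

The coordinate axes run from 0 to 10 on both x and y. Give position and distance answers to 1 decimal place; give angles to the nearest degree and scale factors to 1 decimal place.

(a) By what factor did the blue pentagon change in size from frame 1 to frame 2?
0.8×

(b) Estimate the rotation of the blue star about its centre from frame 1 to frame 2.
31° clockwise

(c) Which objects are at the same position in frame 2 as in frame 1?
the pink hexagon, the purple hexagon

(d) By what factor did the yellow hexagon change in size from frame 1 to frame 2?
0.7×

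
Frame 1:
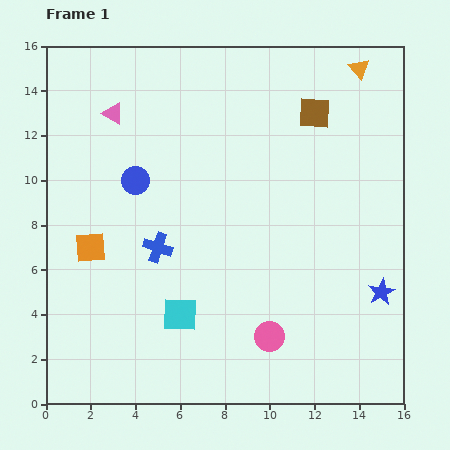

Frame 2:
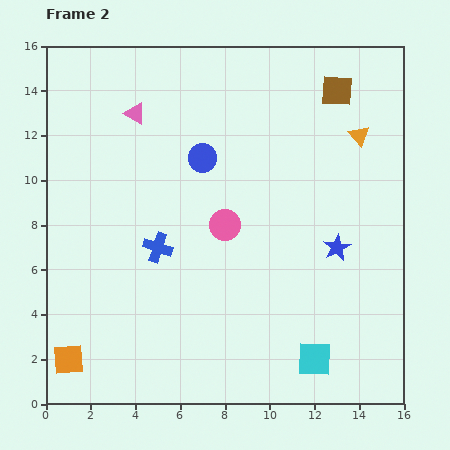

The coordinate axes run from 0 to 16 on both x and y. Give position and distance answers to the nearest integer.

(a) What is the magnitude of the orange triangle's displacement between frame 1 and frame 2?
3

The orange triangle moved from (14, 15) to (14, 12), a distance of √(0² + 3²) ≈ 3.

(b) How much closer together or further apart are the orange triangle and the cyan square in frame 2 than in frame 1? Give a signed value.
-4

Distance in frame 1: 14. Distance in frame 2: 10.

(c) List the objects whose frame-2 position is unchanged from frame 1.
the blue cross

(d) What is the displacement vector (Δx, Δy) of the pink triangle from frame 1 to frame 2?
(1, 0)

The pink triangle was at (3, 13) in frame 1 and (4, 13) in frame 2.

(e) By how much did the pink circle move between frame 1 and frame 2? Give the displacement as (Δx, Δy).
(-2, 5)

The pink circle was at (10, 3) in frame 1 and (8, 8) in frame 2.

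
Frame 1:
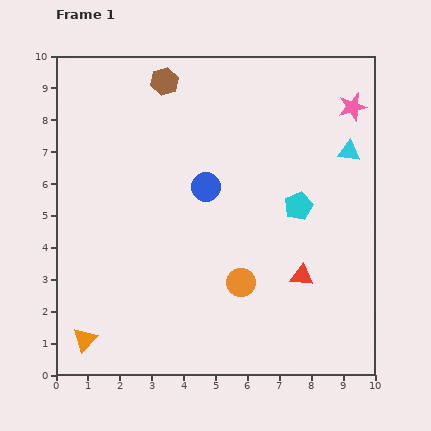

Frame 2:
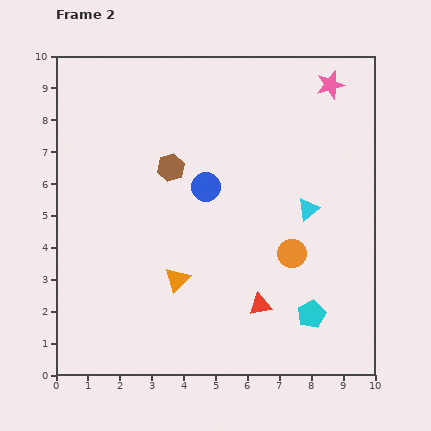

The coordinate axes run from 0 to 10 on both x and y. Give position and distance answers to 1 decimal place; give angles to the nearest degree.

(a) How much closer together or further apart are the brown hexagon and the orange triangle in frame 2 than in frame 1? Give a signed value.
-5.0

Distance in frame 1: 8.5. Distance in frame 2: 3.5.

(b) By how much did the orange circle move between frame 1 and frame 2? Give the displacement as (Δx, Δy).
(1.6, 0.9)

The orange circle was at (5.8, 2.9) in frame 1 and (7.4, 3.8) in frame 2.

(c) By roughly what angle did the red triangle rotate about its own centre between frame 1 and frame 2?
16° counter-clockwise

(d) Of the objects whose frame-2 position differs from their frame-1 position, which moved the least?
the pink star

(moved 1.0)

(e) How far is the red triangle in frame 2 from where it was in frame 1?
1.6

The red triangle moved from (7.7, 3.1) to (6.4, 2.2), a distance of √(1.3² + 0.9²) ≈ 1.6.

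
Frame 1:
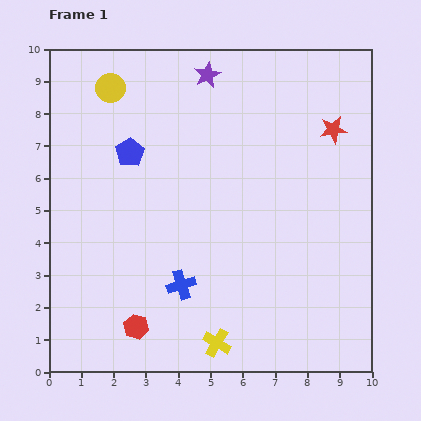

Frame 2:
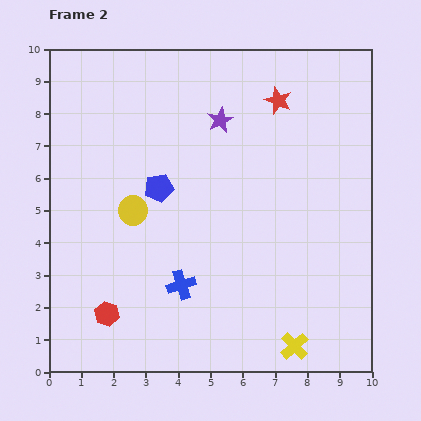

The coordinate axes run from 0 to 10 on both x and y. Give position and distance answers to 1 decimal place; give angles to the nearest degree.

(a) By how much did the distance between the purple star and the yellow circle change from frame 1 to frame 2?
+0.9

Distance in frame 1: 3.0. Distance in frame 2: 3.9.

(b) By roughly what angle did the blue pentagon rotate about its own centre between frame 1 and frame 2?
23° clockwise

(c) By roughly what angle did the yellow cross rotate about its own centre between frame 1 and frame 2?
17° clockwise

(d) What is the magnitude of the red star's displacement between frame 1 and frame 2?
1.9

The red star moved from (8.8, 7.5) to (7.1, 8.4), a distance of √(1.7² + 0.9²) ≈ 1.9.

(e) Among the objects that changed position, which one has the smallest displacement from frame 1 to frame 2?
the red hexagon

(moved 1.0)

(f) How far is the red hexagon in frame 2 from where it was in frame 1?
1.0

The red hexagon moved from (2.7, 1.4) to (1.8, 1.8), a distance of √(0.9² + 0.4²) ≈ 1.0.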